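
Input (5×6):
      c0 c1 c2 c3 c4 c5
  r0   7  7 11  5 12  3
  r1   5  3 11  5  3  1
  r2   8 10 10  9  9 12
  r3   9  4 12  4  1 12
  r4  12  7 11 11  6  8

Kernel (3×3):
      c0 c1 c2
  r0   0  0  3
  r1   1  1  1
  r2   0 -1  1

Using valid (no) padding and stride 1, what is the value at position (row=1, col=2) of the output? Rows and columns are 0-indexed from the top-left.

The receptive field on the input at this output position is [11 5 3 / 10 9 9 / 12 4 1]. Elementwise product with the kernel and sum: 3·3 + 10·1 + 9·1 + 9·1 + 4·-1 + 1·1.

34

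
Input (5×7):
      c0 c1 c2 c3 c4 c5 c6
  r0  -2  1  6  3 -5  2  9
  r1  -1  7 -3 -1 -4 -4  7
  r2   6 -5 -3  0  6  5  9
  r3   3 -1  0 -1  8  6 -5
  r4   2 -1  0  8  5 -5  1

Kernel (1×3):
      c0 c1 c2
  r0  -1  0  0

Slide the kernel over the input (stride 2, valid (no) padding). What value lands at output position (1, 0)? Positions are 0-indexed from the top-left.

The receptive field on the input at this output position is [6 -5 -3]. Elementwise product with the kernel and sum: 6·-1.

-6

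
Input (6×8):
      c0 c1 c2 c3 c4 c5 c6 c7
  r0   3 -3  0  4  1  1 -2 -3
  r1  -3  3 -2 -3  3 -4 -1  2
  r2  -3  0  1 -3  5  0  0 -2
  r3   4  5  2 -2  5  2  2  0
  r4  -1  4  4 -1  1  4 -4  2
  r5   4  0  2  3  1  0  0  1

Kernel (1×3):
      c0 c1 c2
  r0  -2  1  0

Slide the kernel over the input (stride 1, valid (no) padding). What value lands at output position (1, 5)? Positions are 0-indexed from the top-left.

7

The receptive field on the input at this output position is [-4 -1 2]. Elementwise product with the kernel and sum: -4·-2 + -1·1.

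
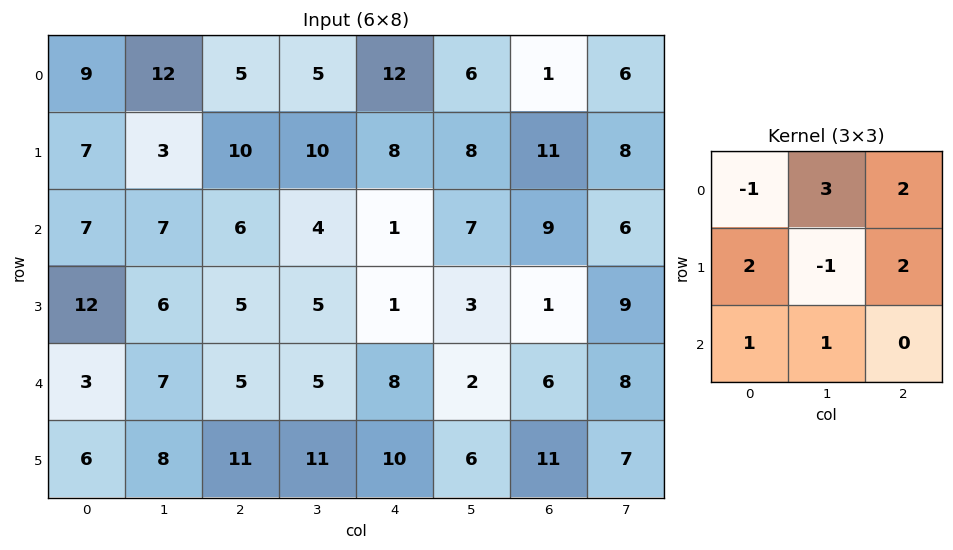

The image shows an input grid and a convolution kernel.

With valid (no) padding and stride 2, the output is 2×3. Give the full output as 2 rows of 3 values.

82 70 46
64 25 49

Output[0,0]: The receptive field on the input at this output position is [9 12 5 / 7 3 10 / 7 7 6]. Elementwise product with the kernel and sum: 9·-1 + 12·3 + 5·2 + 7·2 + 3·-1 + 10·2 + 7·1 + 7·1.
Output[0,1]: The receptive field on the input at this output position is [5 5 12 / 10 10 8 / 6 4 1]. Elementwise product with the kernel and sum: 5·-1 + 5·3 + 12·2 + 10·2 + 10·-1 + 8·2 + 6·1 + 4·1.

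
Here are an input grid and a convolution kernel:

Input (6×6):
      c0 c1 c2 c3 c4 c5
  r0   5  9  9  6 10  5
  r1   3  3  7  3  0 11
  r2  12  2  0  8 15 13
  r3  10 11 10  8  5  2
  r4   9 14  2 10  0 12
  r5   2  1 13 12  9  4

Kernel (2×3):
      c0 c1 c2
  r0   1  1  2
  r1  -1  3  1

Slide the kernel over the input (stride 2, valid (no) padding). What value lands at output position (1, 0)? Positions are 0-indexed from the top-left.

The receptive field on the input at this output position is [12 2 0 / 10 11 10]. Elementwise product with the kernel and sum: 12·1 + 2·1 + 0·2 + 10·-1 + 11·3 + 10·1.

47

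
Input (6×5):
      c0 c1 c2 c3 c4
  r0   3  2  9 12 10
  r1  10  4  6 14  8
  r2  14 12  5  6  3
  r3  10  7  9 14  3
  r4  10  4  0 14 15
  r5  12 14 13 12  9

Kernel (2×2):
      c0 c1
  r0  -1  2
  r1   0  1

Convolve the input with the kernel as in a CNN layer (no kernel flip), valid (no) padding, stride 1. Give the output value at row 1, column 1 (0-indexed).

The receptive field on the input at this output position is [4 6 / 12 5]. Elementwise product with the kernel and sum: 4·-1 + 6·2 + 5·1.

13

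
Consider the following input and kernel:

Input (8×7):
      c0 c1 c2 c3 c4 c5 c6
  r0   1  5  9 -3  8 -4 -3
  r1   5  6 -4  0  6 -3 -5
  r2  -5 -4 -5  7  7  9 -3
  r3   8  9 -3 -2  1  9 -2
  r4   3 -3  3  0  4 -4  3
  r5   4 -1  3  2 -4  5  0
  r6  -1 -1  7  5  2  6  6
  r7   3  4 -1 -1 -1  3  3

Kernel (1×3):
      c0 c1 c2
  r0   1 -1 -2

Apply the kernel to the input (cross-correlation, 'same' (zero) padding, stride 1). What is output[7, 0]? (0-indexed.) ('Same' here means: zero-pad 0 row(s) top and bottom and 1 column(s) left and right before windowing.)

The receptive field on the zero-padded input at this output position is [0 3 4]. Elementwise product with the kernel and sum: 0·1 + 3·-1 + 4·-2.

-11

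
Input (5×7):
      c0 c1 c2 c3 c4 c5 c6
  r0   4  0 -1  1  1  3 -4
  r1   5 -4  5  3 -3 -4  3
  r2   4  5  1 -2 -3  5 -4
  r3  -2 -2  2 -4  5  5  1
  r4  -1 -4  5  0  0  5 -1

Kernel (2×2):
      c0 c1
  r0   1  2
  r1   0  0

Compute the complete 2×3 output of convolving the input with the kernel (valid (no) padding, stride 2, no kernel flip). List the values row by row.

Output[0,0]: The receptive field on the input at this output position is [4 0 / 5 -4]. Elementwise product with the kernel and sum: 4·1 + 0·2.
Output[0,1]: The receptive field on the input at this output position is [-1 1 / 5 3]. Elementwise product with the kernel and sum: -1·1 + 1·2.

4 1 7
14 -3 7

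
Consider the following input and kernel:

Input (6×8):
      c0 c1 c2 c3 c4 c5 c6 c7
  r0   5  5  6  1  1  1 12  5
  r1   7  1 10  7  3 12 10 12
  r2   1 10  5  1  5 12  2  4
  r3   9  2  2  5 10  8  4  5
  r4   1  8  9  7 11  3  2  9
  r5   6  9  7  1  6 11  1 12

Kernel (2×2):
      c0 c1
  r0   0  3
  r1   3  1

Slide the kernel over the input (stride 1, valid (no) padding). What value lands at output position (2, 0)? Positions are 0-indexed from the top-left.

59

The receptive field on the input at this output position is [1 10 / 9 2]. Elementwise product with the kernel and sum: 10·3 + 9·3 + 2·1.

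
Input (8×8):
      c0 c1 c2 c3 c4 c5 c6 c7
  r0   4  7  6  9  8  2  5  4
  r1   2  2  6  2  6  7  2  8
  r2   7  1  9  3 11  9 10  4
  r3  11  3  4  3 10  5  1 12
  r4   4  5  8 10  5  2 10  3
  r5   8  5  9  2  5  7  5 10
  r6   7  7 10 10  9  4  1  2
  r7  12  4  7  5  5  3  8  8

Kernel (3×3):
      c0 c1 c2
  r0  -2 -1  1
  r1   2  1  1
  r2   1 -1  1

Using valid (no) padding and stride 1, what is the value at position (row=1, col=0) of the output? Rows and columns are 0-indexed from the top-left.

36

The receptive field on the input at this output position is [2 2 6 / 7 1 9 / 11 3 4]. Elementwise product with the kernel and sum: 2·-2 + 2·-1 + 6·1 + 7·2 + 1·1 + 9·1 + 11·1 + 3·-1 + 4·1.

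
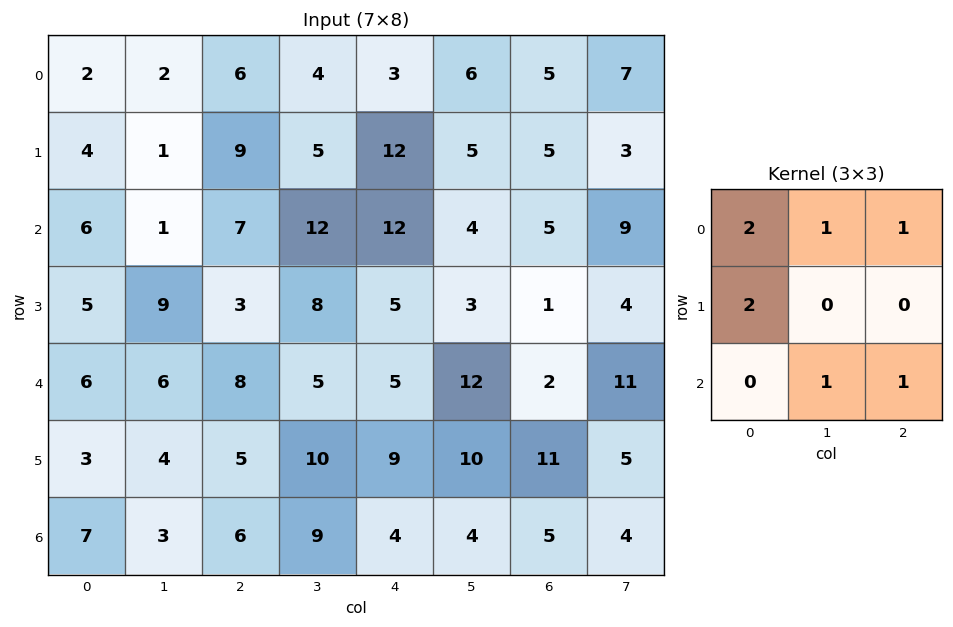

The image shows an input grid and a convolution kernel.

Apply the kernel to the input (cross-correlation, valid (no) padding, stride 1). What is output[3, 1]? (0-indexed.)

The receptive field on the input at this output position is [9 3 8 / 6 8 5 / 4 5 10]. Elementwise product with the kernel and sum: 9·2 + 3·1 + 8·1 + 6·2 + 5·1 + 10·1.

56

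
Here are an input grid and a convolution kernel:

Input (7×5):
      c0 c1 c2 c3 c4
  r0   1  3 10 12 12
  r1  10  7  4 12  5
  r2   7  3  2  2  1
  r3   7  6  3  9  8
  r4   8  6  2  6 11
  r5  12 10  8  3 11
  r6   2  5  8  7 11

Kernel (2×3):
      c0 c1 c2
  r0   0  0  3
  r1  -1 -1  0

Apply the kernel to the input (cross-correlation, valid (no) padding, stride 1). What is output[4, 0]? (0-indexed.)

-16

The receptive field on the input at this output position is [8 6 2 / 12 10 8]. Elementwise product with the kernel and sum: 2·3 + 12·-1 + 10·-1.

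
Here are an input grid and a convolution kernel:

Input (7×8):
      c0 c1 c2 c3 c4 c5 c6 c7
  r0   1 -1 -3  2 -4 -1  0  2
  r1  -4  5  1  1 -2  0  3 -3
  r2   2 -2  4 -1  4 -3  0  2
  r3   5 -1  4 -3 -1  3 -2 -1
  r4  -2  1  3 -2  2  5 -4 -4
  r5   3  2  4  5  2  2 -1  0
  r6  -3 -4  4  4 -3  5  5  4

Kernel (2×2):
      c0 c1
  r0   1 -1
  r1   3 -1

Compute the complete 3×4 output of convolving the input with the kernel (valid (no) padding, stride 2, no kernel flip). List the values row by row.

Output[0,0]: The receptive field on the input at this output position is [1 -1 / -4 5]. Elementwise product with the kernel and sum: 1·1 + -1·-1 + -4·3 + 5·-1.

-15 -3 -9 10
20 20 1 -7
4 12 1 -3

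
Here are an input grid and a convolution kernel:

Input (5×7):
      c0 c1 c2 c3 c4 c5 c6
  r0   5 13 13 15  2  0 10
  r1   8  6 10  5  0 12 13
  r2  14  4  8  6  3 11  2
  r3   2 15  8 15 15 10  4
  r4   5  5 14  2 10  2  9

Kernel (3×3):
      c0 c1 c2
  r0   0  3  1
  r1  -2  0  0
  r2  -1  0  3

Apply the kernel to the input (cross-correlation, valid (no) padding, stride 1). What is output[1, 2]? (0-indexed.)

The receptive field on the input at this output position is [10 5 0 / 8 6 3 / 8 15 15]. Elementwise product with the kernel and sum: 5·3 + 0·1 + 8·-2 + 8·-1 + 15·3.

36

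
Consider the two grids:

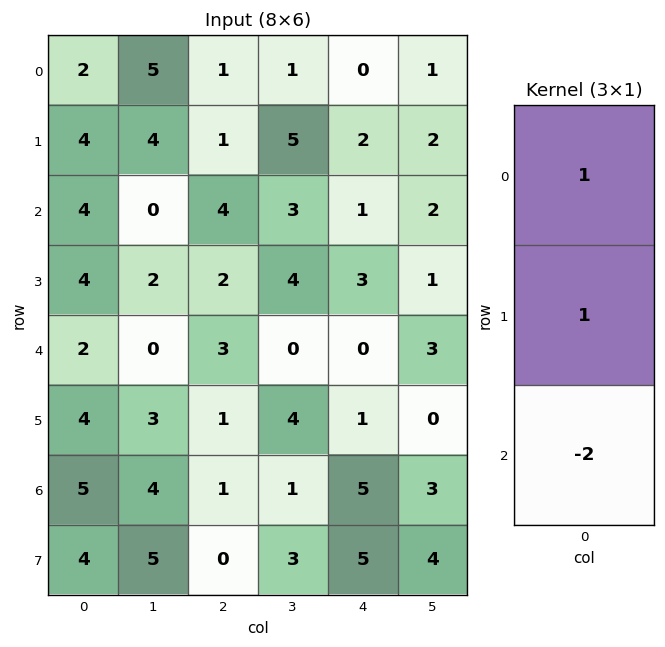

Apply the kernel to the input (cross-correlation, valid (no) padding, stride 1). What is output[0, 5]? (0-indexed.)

The receptive field on the input at this output position is [1 / 2 / 2]. Elementwise product with the kernel and sum: 1·1 + 2·1 + 2·-2.

-1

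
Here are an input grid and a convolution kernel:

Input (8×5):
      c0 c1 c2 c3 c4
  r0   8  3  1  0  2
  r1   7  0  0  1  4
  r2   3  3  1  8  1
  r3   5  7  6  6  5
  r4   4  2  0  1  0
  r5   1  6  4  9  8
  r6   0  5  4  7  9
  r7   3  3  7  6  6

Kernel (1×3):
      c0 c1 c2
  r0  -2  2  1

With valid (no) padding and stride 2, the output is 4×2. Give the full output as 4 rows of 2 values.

Output[0,0]: The receptive field on the input at this output position is [8 3 1]. Elementwise product with the kernel and sum: 8·-2 + 3·2 + 1·1.
Output[0,1]: The receptive field on the input at this output position is [1 0 2]. Elementwise product with the kernel and sum: 1·-2 + 0·2 + 2·1.

-9 0
1 15
-4 2
14 15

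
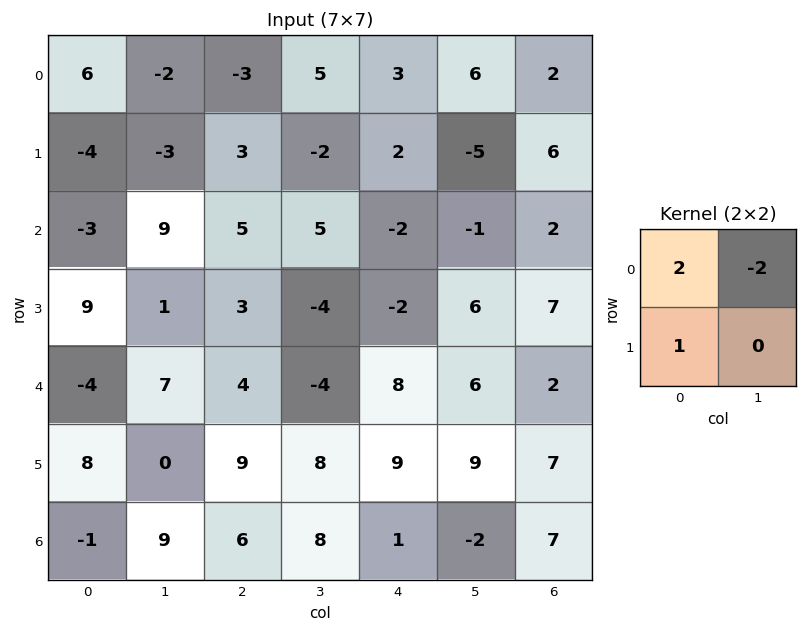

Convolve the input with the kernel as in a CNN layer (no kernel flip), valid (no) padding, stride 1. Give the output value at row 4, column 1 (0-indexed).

The receptive field on the input at this output position is [7 4 / 0 9]. Elementwise product with the kernel and sum: 7·2 + 4·-2 + 0·1.

6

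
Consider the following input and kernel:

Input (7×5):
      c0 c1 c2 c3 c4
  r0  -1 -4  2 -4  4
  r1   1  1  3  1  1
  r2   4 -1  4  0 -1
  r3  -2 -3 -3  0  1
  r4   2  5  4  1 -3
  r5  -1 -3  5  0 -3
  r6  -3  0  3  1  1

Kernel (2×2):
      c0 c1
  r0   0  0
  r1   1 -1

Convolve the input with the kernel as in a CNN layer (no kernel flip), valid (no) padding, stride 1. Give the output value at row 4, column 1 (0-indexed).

-8

The receptive field on the input at this output position is [5 4 / -3 5]. Elementwise product with the kernel and sum: -3·1 + 5·-1.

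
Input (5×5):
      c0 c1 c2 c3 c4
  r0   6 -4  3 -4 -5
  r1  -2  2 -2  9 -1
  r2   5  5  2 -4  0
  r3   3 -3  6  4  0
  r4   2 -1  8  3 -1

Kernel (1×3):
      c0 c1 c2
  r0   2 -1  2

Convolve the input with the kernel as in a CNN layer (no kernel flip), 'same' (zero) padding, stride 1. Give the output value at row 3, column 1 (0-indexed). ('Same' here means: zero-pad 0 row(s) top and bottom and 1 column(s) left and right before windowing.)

21

The receptive field on the zero-padded input at this output position is [3 -3 6]. Elementwise product with the kernel and sum: 3·2 + -3·-1 + 6·2.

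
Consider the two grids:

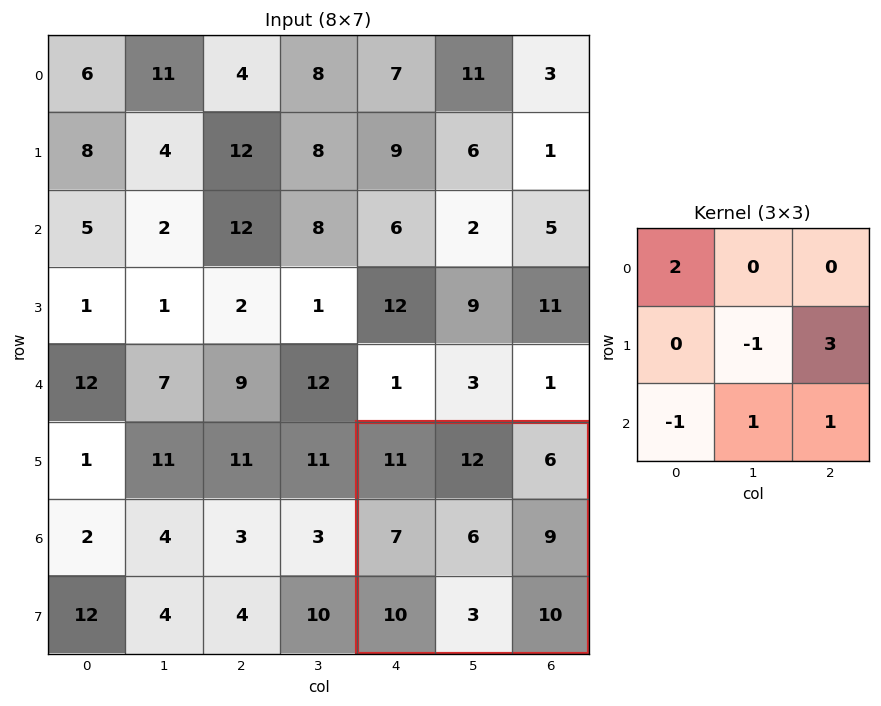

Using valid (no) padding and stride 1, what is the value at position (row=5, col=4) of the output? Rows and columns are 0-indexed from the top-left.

The receptive field on the input at this output position is [11 12 6 / 7 6 9 / 10 3 10]. Elementwise product with the kernel and sum: 11·2 + 6·-1 + 9·3 + 10·-1 + 3·1 + 10·1.

46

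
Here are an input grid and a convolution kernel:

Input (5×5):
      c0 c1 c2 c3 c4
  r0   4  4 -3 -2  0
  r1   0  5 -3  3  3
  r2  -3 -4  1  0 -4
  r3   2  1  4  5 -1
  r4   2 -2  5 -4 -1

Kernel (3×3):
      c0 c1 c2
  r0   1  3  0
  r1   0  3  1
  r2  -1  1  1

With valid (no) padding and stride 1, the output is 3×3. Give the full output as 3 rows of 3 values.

Output[0,0]: The receptive field on the input at this output position is [4 4 -3 / 0 5 -3 / -3 -4 1]. Elementwise product with the kernel and sum: 4·1 + 4·3 + 5·3 + -3·1 + -3·-1 + -4·1 + 1·1.

28 -6 -2
7 7 2
-7 19 5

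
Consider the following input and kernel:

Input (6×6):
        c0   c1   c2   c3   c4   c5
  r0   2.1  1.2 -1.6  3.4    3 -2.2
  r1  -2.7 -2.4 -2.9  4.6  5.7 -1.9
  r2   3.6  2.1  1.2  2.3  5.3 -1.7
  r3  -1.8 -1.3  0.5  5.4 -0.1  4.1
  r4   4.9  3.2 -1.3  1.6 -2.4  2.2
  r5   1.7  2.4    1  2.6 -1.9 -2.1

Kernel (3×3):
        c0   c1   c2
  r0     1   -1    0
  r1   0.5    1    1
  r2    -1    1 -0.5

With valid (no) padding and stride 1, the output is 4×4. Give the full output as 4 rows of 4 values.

-7.85 1.25 2.3 10.35
5.05 4.15 5.65 -3.9
-1.25 0.85 8.55 -1.4
4.05 -2.6 -3.8 2.65

Output[0,0]: The receptive field on the input at this output position is [2.1 1.2 -1.6 / -2.7 -2.4 -2.9 / 3.6 2.1 1.2]. Elementwise product with the kernel and sum: 2.1·1 + 1.2·-1 + -2.7·0.5 + -2.4·1 + -2.9·1 + 3.6·-1 + 2.1·1 + 1.2·-0.5.
Output[0,1]: The receptive field on the input at this output position is [1.2 -1.6 3.4 / -2.4 -2.9 4.6 / 2.1 1.2 2.3]. Elementwise product with the kernel and sum: 1.2·1 + -1.6·-1 + -2.4·0.5 + -2.9·1 + 4.6·1 + 2.1·-1 + 1.2·1 + 2.3·-0.5.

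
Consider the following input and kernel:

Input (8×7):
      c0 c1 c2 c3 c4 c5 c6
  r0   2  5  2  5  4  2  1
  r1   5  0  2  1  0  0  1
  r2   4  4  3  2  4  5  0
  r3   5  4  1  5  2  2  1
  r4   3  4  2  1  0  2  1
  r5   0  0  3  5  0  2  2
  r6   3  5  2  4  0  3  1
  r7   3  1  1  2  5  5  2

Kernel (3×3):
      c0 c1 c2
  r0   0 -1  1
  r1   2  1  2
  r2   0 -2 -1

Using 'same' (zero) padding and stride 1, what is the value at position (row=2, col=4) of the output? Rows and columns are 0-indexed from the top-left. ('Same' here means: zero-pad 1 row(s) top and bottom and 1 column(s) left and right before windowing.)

12

The receptive field on the zero-padded input at this output position is [1 0 0 / 2 4 5 / 5 2 2]. Elementwise product with the kernel and sum: 0·-1 + 0·1 + 2·2 + 4·1 + 5·2 + 2·-2 + 2·-1.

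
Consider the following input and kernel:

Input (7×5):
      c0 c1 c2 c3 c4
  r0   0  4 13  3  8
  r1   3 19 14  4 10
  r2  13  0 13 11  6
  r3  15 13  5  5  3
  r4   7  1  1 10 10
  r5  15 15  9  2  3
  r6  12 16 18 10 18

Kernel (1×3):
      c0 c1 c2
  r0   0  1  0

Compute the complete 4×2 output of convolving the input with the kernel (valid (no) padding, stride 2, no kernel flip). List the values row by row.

4 3
0 11
1 10
16 10

Output[0,0]: The receptive field on the input at this output position is [0 4 13]. Elementwise product with the kernel and sum: 4·1.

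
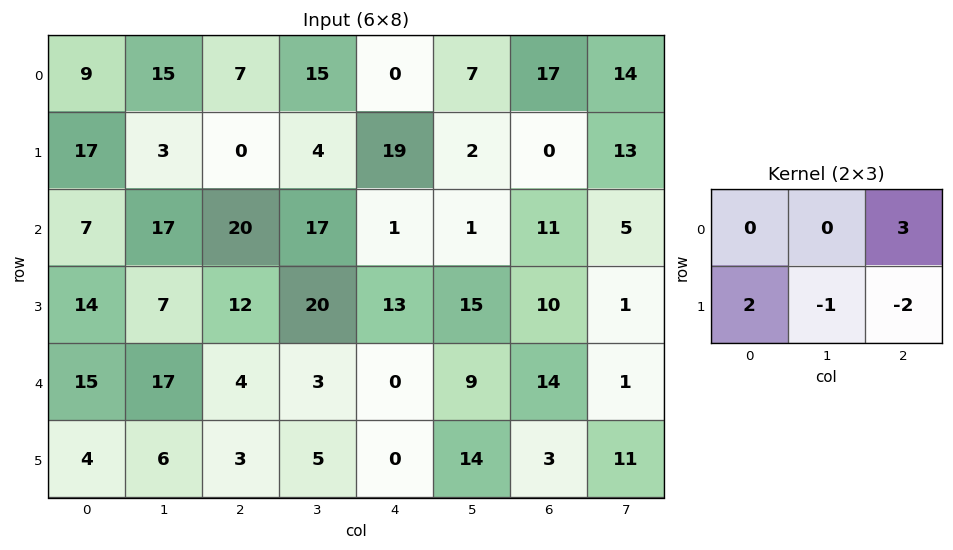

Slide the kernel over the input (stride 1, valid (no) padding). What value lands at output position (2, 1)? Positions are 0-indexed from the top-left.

The receptive field on the input at this output position is [17 20 17 / 7 12 20]. Elementwise product with the kernel and sum: 17·3 + 7·2 + 12·-1 + 20·-2.

13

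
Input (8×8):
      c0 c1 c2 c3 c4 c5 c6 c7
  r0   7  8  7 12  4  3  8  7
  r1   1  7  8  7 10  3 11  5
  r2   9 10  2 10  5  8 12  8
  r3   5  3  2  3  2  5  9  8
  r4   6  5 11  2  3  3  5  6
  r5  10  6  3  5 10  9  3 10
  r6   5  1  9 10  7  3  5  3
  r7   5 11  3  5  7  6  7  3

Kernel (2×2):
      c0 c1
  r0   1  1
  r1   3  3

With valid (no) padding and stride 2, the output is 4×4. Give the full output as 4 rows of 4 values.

39 64 46 63
43 27 34 71
59 37 63 50
54 43 49 38

Output[0,0]: The receptive field on the input at this output position is [7 8 / 1 7]. Elementwise product with the kernel and sum: 7·1 + 8·1 + 1·3 + 7·3.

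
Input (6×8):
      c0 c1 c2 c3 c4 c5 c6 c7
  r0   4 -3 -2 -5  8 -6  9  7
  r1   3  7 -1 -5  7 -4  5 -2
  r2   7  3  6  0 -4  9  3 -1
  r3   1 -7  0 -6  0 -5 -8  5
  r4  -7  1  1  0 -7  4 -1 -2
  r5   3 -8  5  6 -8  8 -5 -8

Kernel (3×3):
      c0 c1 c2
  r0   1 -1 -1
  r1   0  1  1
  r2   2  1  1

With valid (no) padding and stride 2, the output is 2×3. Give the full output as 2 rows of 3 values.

38 5 10
-21 -1 -40

Output[0,0]: The receptive field on the input at this output position is [4 -3 -2 / 3 7 -1 / 7 3 6]. Elementwise product with the kernel and sum: 4·1 + -3·-1 + -2·-1 + 7·1 + -1·1 + 7·2 + 3·1 + 6·1.
Output[0,1]: The receptive field on the input at this output position is [-2 -5 8 / -1 -5 7 / 6 0 -4]. Elementwise product with the kernel and sum: -2·1 + -5·-1 + 8·-1 + -5·1 + 7·1 + 6·2 + 0·1 + -4·1.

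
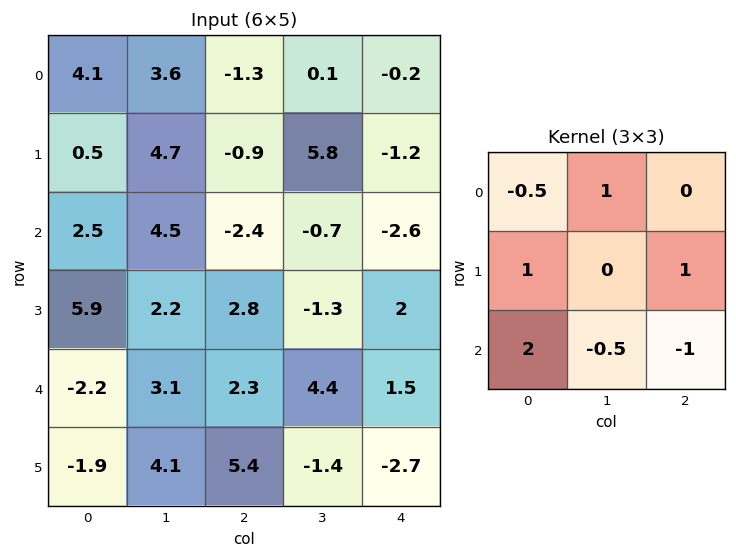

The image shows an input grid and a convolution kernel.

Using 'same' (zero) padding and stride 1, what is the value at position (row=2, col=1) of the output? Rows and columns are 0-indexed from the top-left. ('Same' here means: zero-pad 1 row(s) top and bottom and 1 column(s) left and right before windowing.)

12.45

The receptive field on the zero-padded input at this output position is [0.5 4.7 -0.9 / 2.5 4.5 -2.4 / 5.9 2.2 2.8]. Elementwise product with the kernel and sum: 0.5·-0.5 + 4.7·1 + 2.5·1 + -2.4·1 + 5.9·2 + 2.2·-0.5 + 2.8·-1.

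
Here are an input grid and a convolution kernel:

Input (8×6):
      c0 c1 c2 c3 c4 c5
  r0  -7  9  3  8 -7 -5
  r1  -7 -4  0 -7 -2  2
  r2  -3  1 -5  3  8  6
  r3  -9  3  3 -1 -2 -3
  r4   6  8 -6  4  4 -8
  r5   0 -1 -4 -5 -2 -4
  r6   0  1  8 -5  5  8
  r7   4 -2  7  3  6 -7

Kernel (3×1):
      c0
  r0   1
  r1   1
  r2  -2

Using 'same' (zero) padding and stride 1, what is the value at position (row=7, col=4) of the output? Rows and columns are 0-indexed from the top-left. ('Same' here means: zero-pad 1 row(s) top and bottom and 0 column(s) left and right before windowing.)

The receptive field on the zero-padded input at this output position is [5 / 6 / 0]. Elementwise product with the kernel and sum: 5·1 + 6·1 + 0·-2.

11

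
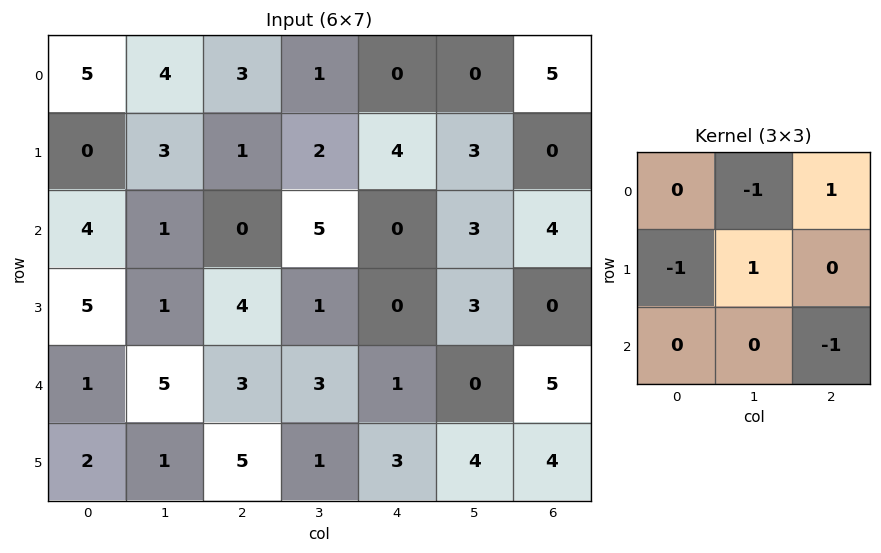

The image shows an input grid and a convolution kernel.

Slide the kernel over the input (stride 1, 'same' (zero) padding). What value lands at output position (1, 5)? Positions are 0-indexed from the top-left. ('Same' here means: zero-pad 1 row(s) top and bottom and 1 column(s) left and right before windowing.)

The receptive field on the zero-padded input at this output position is [0 0 5 / 4 3 0 / 0 3 4]. Elementwise product with the kernel and sum: 0·-1 + 5·1 + 4·-1 + 3·1 + 4·-1.

0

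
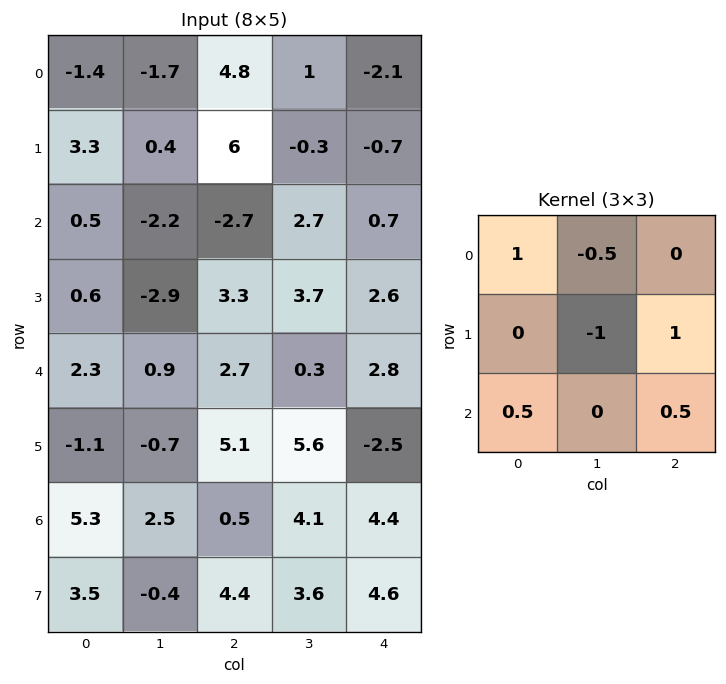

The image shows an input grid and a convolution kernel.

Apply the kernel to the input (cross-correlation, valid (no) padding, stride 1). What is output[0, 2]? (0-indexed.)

The receptive field on the input at this output position is [4.8 1 -2.1 / 6 -0.3 -0.7 / -2.7 2.7 0.7]. Elementwise product with the kernel and sum: 4.8·1 + 1·-0.5 + -0.3·-1 + -0.7·1 + -2.7·0.5 + 0.7·0.5.

2.9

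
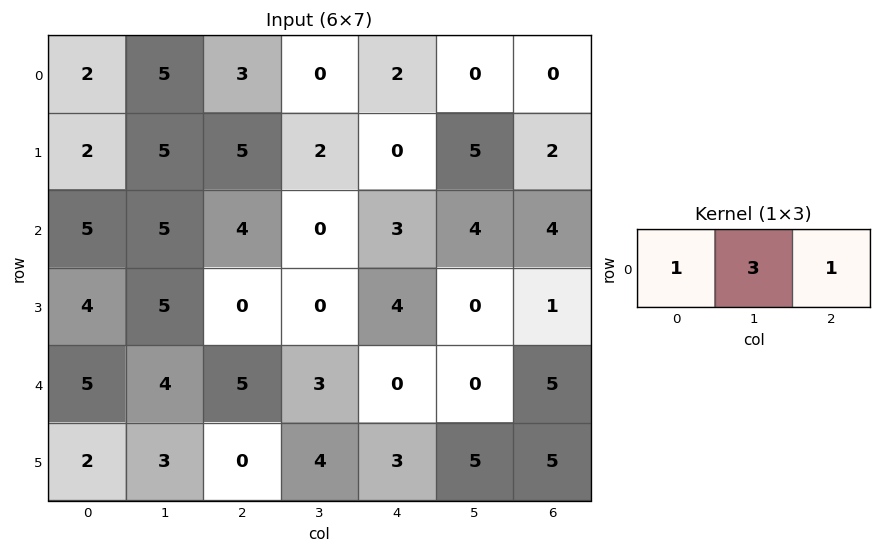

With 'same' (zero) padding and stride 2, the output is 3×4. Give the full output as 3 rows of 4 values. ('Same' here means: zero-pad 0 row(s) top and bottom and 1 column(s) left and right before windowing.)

11 14 6 0
20 17 13 16
19 22 3 15

Output[0,0]: The receptive field on the zero-padded input at this output position is [0 2 5]. Elementwise product with the kernel and sum: 0·1 + 2·3 + 5·1.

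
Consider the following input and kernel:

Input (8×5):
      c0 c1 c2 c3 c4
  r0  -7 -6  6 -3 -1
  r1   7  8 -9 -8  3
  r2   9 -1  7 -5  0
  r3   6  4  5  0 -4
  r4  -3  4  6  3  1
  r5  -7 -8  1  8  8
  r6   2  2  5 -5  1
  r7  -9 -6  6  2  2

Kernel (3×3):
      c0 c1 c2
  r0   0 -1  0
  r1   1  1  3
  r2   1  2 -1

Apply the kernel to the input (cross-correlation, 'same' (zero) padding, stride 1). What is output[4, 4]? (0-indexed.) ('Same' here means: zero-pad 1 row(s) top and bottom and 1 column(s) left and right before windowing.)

32

The receptive field on the zero-padded input at this output position is [0 -4 0 / 3 1 0 / 8 8 0]. Elementwise product with the kernel and sum: -4·-1 + 3·1 + 1·1 + 0·3 + 8·1 + 8·2 + 0·-1.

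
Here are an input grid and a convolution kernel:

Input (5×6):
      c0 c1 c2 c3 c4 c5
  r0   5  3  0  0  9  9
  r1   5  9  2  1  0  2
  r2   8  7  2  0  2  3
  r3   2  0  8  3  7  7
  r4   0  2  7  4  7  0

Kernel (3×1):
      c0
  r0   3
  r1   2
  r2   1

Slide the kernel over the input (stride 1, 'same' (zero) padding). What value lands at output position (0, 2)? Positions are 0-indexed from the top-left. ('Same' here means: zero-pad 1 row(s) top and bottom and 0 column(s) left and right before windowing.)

2

The receptive field on the zero-padded input at this output position is [0 / 0 / 2]. Elementwise product with the kernel and sum: 0·3 + 0·2 + 2·1.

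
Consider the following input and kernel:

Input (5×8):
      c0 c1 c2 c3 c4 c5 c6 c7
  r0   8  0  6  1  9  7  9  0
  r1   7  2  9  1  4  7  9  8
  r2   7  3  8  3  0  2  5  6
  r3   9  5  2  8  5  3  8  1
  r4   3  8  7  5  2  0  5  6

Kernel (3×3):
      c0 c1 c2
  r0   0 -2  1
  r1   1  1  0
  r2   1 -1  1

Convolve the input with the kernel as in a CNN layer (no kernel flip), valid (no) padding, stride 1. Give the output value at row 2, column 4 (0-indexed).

16

The receptive field on the input at this output position is [0 2 5 / 5 3 8 / 2 0 5]. Elementwise product with the kernel and sum: 2·-2 + 5·1 + 5·1 + 3·1 + 2·1 + 0·-1 + 5·1.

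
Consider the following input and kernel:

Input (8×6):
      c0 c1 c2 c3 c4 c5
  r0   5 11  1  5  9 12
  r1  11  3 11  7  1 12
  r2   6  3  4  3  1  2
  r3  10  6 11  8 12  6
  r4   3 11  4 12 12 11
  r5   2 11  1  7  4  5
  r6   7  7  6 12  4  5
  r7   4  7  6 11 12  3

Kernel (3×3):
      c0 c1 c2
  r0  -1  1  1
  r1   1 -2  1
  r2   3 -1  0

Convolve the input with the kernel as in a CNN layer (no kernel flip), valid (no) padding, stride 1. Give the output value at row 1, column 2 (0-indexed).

21

The receptive field on the input at this output position is [11 7 1 / 4 3 1 / 11 8 12]. Elementwise product with the kernel and sum: 11·-1 + 7·1 + 1·1 + 4·1 + 3·-2 + 1·1 + 11·3 + 8·-1.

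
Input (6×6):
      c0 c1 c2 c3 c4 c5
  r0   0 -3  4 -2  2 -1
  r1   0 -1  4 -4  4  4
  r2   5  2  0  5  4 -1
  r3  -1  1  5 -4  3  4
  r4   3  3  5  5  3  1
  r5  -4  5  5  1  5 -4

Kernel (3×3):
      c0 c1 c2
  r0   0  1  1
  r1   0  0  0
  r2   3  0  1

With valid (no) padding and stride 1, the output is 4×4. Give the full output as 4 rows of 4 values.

Output[0,0]: The receptive field on the input at this output position is [0 -3 4 / 0 -1 4 / 5 2 0]. Elementwise product with the kernel and sum: -3·1 + 4·1 + 5·3 + 0·1.

16 13 4 15
5 -1 18 0
16 19 27 19
-1 17 19 6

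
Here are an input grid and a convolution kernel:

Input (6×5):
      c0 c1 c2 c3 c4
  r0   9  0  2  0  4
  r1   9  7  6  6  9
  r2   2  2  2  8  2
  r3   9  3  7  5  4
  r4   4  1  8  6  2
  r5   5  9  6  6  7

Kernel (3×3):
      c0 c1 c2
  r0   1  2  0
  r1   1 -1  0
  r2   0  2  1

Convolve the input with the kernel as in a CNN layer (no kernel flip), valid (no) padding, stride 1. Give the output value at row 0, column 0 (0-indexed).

The receptive field on the input at this output position is [9 0 2 / 9 7 6 / 2 2 2]. Elementwise product with the kernel and sum: 9·1 + 0·2 + 9·1 + 7·-1 + 2·2 + 2·1.

17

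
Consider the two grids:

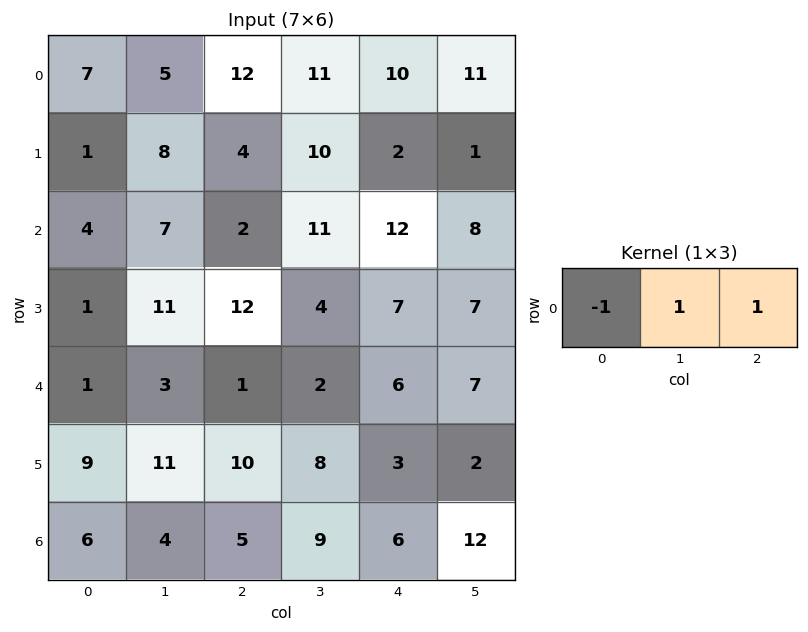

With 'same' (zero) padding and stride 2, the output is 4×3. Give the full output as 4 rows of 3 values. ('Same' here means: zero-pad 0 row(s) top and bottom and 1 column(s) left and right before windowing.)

12 18 10
11 6 9
4 0 11
10 10 9

Output[0,0]: The receptive field on the zero-padded input at this output position is [0 7 5]. Elementwise product with the kernel and sum: 0·-1 + 7·1 + 5·1.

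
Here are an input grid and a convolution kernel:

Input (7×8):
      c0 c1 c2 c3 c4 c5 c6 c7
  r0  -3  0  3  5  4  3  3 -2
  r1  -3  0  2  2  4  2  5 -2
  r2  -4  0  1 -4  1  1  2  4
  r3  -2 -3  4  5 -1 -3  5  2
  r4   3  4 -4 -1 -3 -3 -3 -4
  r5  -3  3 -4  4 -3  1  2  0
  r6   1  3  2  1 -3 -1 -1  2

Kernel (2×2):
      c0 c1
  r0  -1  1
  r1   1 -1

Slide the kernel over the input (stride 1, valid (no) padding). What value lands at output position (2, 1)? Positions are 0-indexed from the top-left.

The receptive field on the input at this output position is [0 1 / -3 4]. Elementwise product with the kernel and sum: 0·-1 + 1·1 + -3·1 + 4·-1.

-6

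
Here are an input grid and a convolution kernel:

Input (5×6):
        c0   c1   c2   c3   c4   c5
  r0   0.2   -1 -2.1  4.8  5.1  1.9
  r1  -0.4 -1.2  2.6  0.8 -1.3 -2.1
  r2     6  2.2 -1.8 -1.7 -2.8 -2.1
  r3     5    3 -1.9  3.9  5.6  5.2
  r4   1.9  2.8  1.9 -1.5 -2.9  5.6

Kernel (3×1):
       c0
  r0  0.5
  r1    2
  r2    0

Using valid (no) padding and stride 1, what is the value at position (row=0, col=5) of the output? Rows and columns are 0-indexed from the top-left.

-3.25

The receptive field on the input at this output position is [1.9 / -2.1 / -2.1]. Elementwise product with the kernel and sum: 1.9·0.5 + -2.1·2.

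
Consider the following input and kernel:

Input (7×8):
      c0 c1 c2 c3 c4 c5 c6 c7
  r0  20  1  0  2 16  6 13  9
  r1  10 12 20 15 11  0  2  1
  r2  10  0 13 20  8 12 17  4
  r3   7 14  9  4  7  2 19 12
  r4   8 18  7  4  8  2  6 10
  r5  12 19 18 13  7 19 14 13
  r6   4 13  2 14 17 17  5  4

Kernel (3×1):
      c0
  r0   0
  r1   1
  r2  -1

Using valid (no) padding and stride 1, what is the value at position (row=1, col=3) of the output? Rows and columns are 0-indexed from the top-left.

The receptive field on the input at this output position is [15 / 20 / 4]. Elementwise product with the kernel and sum: 20·1 + 4·-1.

16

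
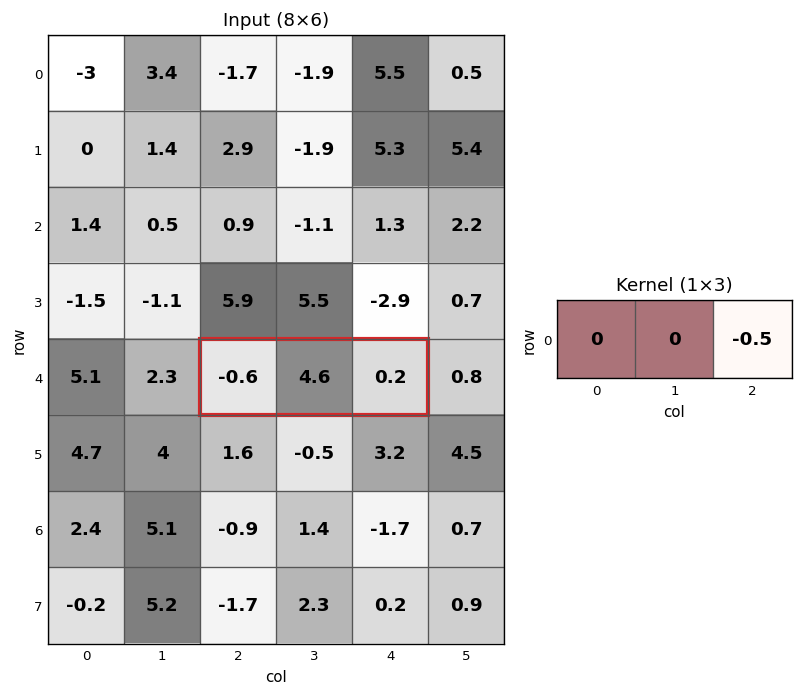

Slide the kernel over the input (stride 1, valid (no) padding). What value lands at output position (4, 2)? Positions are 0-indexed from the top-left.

-0.1

The receptive field on the input at this output position is [-0.6 4.6 0.2]. Elementwise product with the kernel and sum: 0.2·-0.5.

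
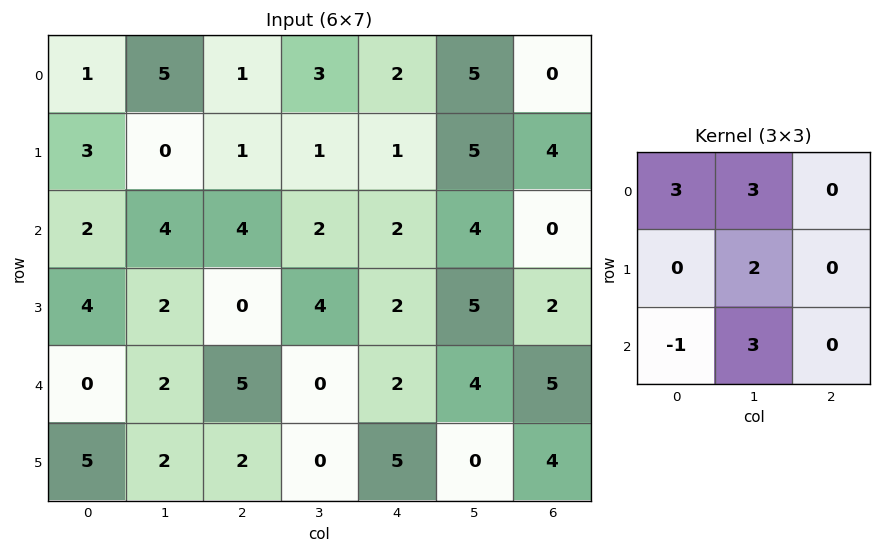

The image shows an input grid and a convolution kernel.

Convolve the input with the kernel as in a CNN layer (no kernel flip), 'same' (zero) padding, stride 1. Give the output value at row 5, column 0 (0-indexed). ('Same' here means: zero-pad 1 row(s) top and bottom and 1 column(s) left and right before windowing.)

The receptive field on the zero-padded input at this output position is [0 0 2 / 0 5 2 / 0 0 0]. Elementwise product with the kernel and sum: 0·3 + 0·3 + 5·2 + 0·-1 + 0·3.

10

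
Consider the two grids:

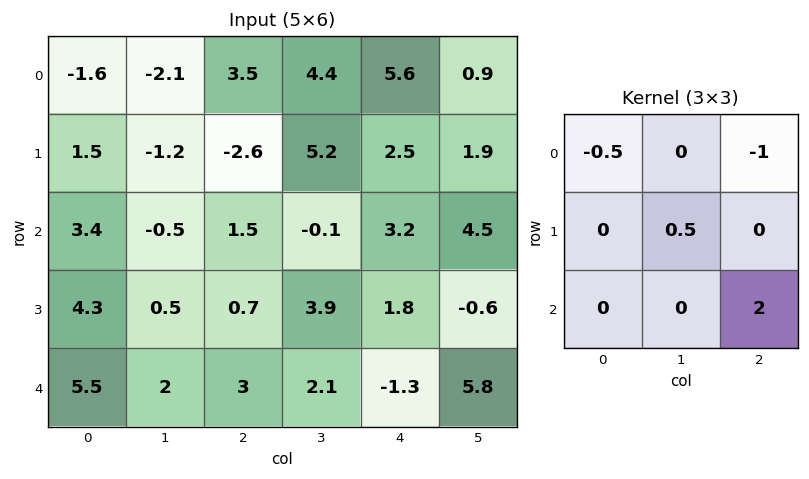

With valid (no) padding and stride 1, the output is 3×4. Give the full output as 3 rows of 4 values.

Output[0,0]: The receptive field on the input at this output position is [-1.6 -2.1 3.5 / 1.5 -1.2 -2.6 / 3.4 -0.5 1.5]. Elementwise product with the kernel and sum: -1.6·-0.5 + 3.5·-1 + -1.2·0.5 + 1.5·2.

-0.3 -4.85 1.65 7.15
3 3.95 2.35 -4.1
3.05 4.9 -4.6 8.05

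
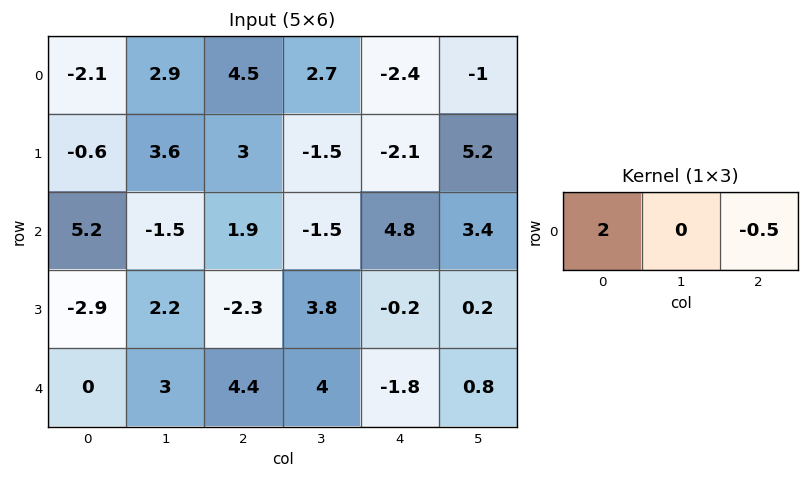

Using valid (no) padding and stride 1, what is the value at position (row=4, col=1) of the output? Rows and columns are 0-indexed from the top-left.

The receptive field on the input at this output position is [3 4.4 4]. Elementwise product with the kernel and sum: 3·2 + 4·-0.5.

4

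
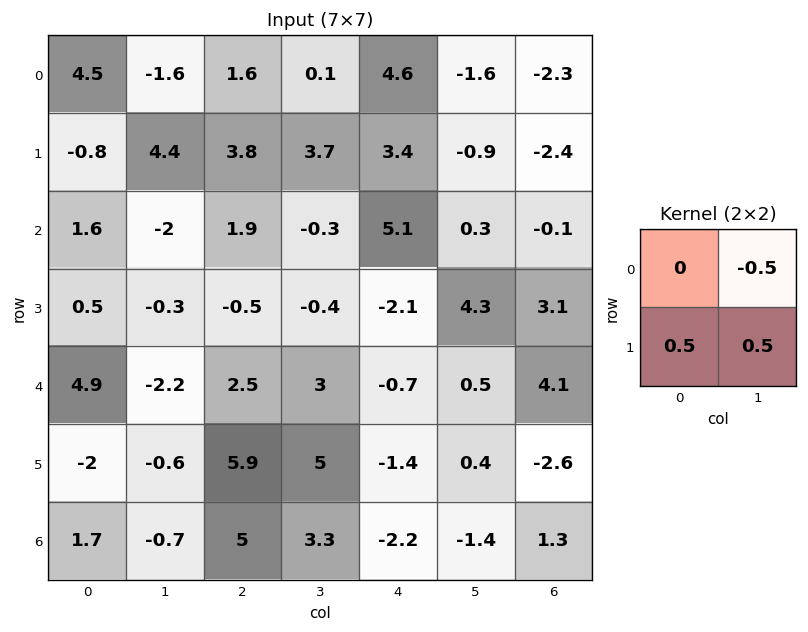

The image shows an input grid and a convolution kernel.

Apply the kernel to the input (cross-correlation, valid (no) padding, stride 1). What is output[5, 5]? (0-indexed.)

1.25

The receptive field on the input at this output position is [0.4 -2.6 / -1.4 1.3]. Elementwise product with the kernel and sum: -2.6·-0.5 + -1.4·0.5 + 1.3·0.5.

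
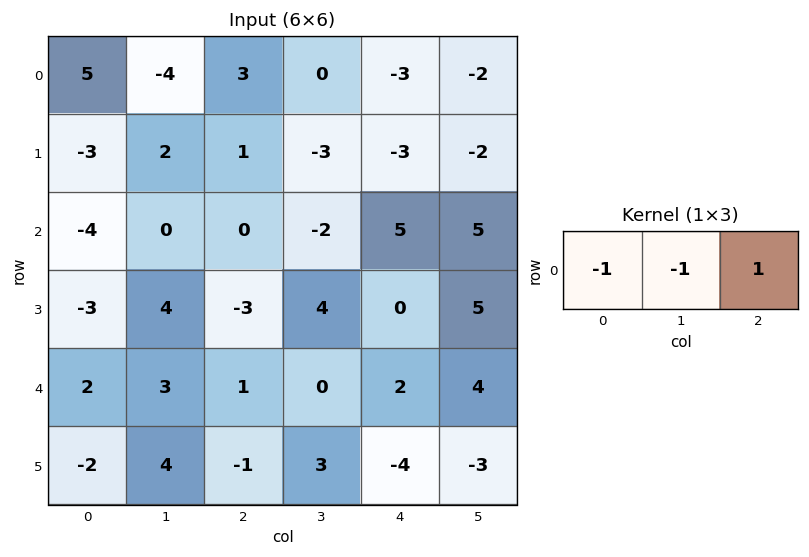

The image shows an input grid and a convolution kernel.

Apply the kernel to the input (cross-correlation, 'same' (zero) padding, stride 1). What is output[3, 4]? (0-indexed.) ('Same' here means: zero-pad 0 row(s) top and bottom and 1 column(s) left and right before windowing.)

The receptive field on the zero-padded input at this output position is [4 0 5]. Elementwise product with the kernel and sum: 4·-1 + 0·-1 + 5·1.

1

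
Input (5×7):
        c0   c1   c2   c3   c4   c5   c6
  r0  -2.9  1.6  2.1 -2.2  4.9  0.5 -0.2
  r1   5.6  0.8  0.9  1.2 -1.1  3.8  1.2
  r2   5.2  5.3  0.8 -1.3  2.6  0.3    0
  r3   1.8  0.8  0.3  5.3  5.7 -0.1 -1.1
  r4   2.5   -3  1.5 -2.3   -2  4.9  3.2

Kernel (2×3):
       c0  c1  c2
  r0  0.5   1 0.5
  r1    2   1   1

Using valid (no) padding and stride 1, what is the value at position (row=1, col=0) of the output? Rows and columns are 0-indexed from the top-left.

20.55

The receptive field on the input at this output position is [5.6 0.8 0.9 / 5.2 5.3 0.8]. Elementwise product with the kernel and sum: 5.6·0.5 + 0.8·1 + 0.9·0.5 + 5.2·2 + 5.3·1 + 0.8·1.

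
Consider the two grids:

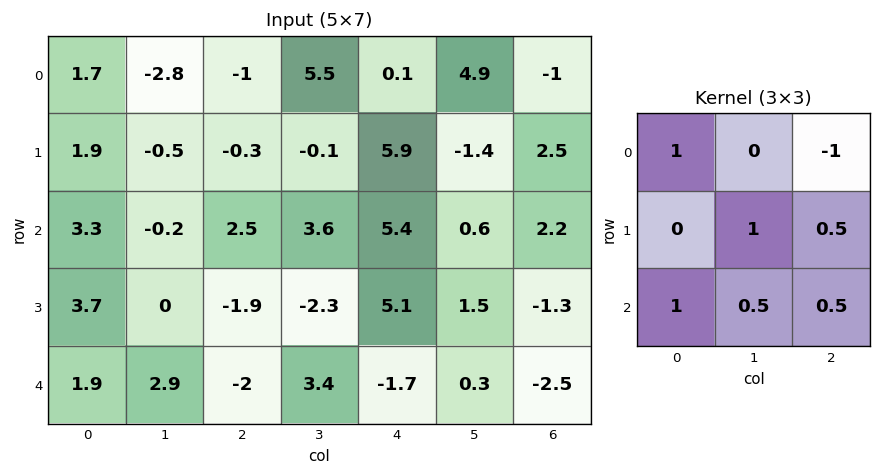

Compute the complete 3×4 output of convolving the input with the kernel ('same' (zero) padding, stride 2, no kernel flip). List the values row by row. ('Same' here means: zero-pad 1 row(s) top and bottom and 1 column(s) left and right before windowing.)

1 1.05 4.7 -1.15
5.55 1.8 8 1.65
3.35 2 -5.35 -1

Output[0,0]: The receptive field on the zero-padded input at this output position is [0 0 0 / 0 1.7 -2.8 / 0 1.9 -0.5]. Elementwise product with the kernel and sum: 0·1 + 0·-1 + 1.7·1 + -2.8·0.5 + 0·1 + 1.9·0.5 + -0.5·0.5.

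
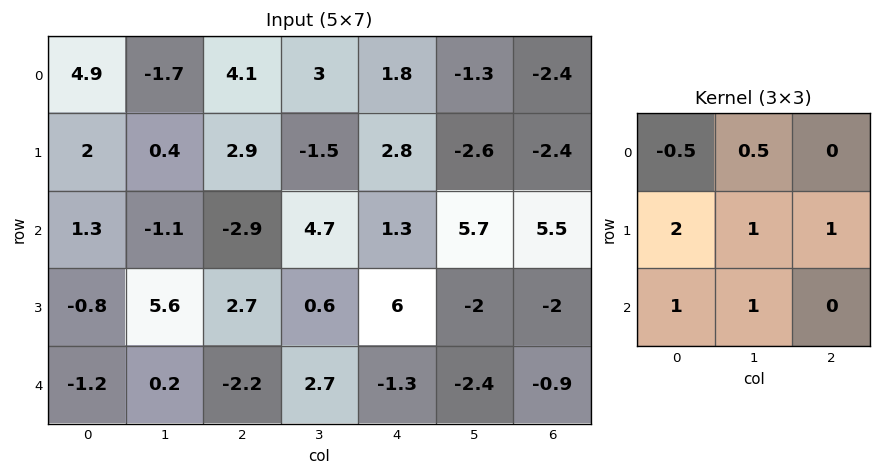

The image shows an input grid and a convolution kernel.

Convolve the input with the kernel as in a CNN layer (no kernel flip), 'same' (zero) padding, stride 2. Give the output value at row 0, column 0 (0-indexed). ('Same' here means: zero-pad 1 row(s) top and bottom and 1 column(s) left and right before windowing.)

5.2

The receptive field on the zero-padded input at this output position is [0 0 0 / 0 4.9 -1.7 / 0 2 0.4]. Elementwise product with the kernel and sum: 0·-0.5 + 0·0.5 + 0·2 + 4.9·1 + -1.7·1 + 0·1 + 2·1.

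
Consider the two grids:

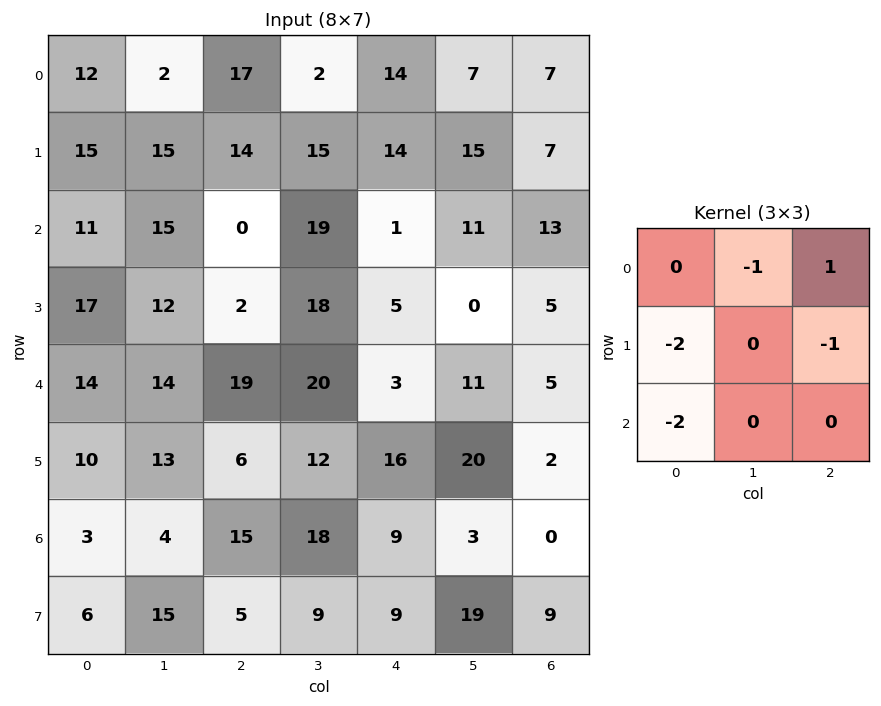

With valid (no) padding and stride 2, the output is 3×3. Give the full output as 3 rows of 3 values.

-51 -30 -37
-79 -65 -19
-27 -75 -58

Output[0,0]: The receptive field on the input at this output position is [12 2 17 / 15 15 14 / 11 15 0]. Elementwise product with the kernel and sum: 2·-1 + 17·1 + 15·-2 + 14·-1 + 11·-2.
Output[0,1]: The receptive field on the input at this output position is [17 2 14 / 14 15 14 / 0 19 1]. Elementwise product with the kernel and sum: 2·-1 + 14·1 + 14·-2 + 14·-1 + 0·-2.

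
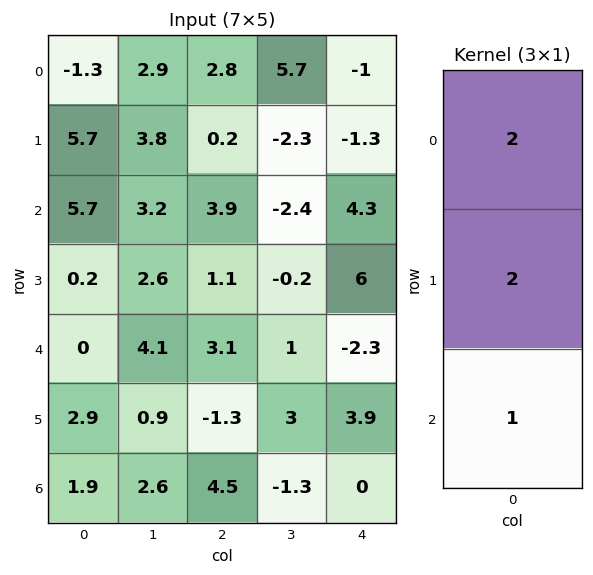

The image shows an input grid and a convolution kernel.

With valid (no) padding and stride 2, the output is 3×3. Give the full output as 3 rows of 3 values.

14.5 9.9 -0.3
11.8 13.1 18.3
7.7 8.1 3.2

Output[0,0]: The receptive field on the input at this output position is [-1.3 / 5.7 / 5.7]. Elementwise product with the kernel and sum: -1.3·2 + 5.7·2 + 5.7·1.
Output[0,1]: The receptive field on the input at this output position is [2.8 / 0.2 / 3.9]. Elementwise product with the kernel and sum: 2.8·2 + 0.2·2 + 3.9·1.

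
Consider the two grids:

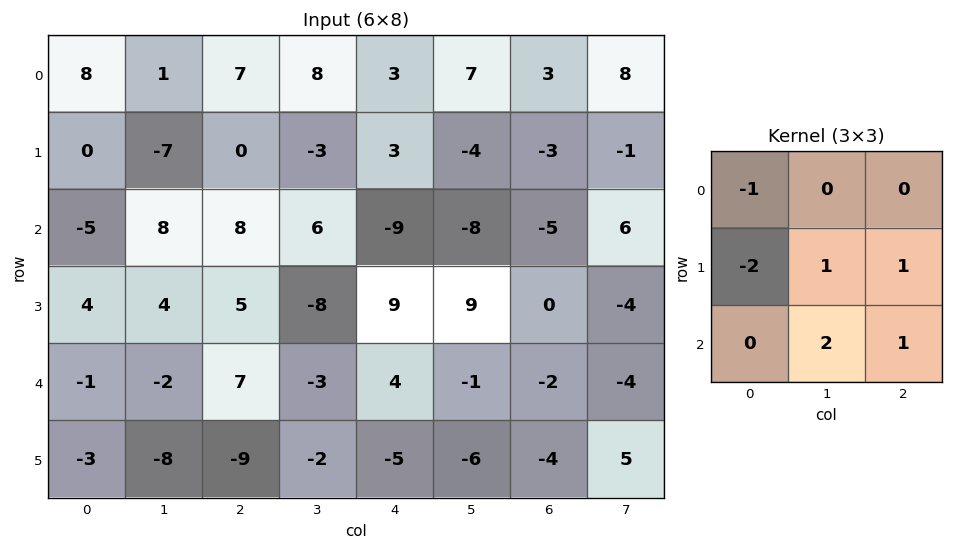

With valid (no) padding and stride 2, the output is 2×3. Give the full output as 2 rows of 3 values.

Output[0,0]: The receptive field on the input at this output position is [8 1 7 / 0 -7 0 / -5 8 8]. Elementwise product with the kernel and sum: 8·-1 + 0·-2 + -7·1 + 0·1 + 8·2 + 8·1.
Output[0,1]: The receptive field on the input at this output position is [7 8 3 / 0 -3 3 / 8 6 -9]. Elementwise product with the kernel and sum: 7·-1 + 0·-2 + -3·1 + 3·1 + 6·2 + -9·1.

9 -4 -37
9 -19 -4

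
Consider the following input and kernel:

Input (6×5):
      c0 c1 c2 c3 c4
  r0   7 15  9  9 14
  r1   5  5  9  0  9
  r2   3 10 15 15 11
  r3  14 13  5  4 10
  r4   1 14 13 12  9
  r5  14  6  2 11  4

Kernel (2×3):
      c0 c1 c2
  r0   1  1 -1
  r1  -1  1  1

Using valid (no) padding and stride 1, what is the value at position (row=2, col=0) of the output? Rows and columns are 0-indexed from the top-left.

2

The receptive field on the input at this output position is [3 10 15 / 14 13 5]. Elementwise product with the kernel and sum: 3·1 + 10·1 + 15·-1 + 14·-1 + 13·1 + 5·1.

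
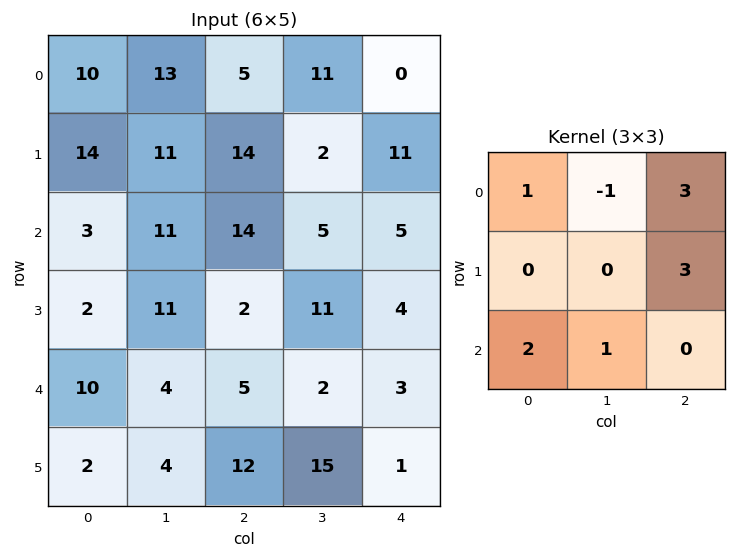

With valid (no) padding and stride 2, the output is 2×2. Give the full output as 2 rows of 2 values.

71 60
64 48

Output[0,0]: The receptive field on the input at this output position is [10 13 5 / 14 11 14 / 3 11 14]. Elementwise product with the kernel and sum: 10·1 + 13·-1 + 5·3 + 14·3 + 3·2 + 11·1.
Output[0,1]: The receptive field on the input at this output position is [5 11 0 / 14 2 11 / 14 5 5]. Elementwise product with the kernel and sum: 5·1 + 11·-1 + 0·3 + 11·3 + 14·2 + 5·1.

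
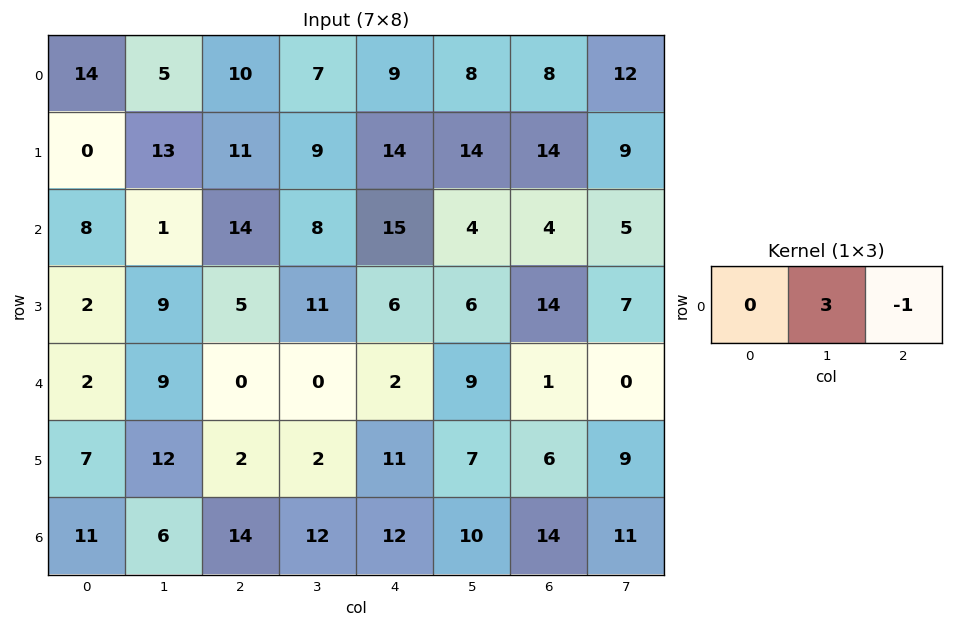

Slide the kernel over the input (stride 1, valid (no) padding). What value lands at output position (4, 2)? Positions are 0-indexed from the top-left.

The receptive field on the input at this output position is [0 0 2]. Elementwise product with the kernel and sum: 0·3 + 2·-1.

-2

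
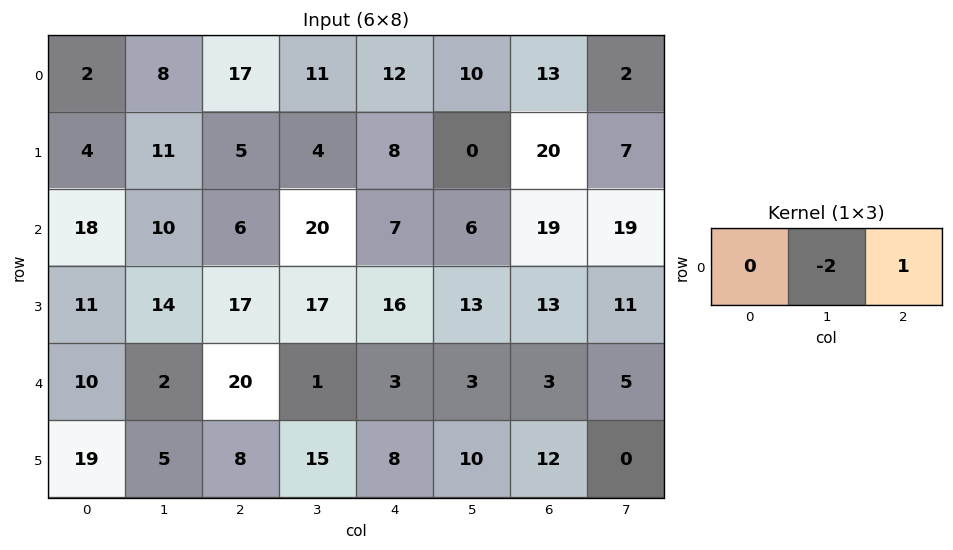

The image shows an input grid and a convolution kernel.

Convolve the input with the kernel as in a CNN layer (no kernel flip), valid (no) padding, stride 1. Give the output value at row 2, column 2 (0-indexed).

The receptive field on the input at this output position is [6 20 7]. Elementwise product with the kernel and sum: 20·-2 + 7·1.

-33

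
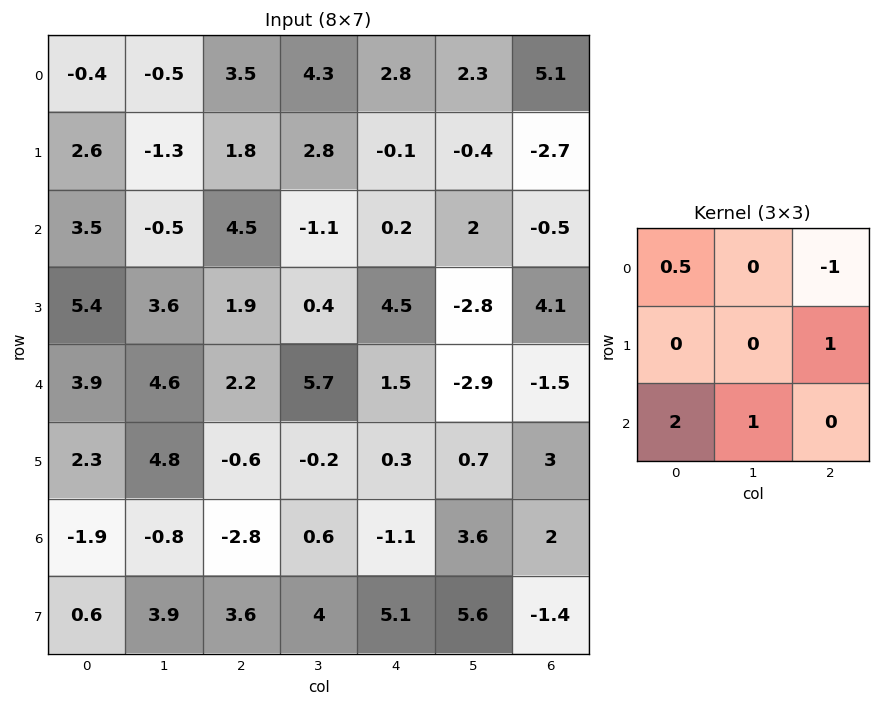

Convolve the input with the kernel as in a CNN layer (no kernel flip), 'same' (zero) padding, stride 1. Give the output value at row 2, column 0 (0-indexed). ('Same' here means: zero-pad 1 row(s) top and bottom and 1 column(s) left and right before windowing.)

The receptive field on the zero-padded input at this output position is [0 2.6 -1.3 / 0 3.5 -0.5 / 0 5.4 3.6]. Elementwise product with the kernel and sum: 0·0.5 + -1.3·-1 + -0.5·1 + 0·2 + 5.4·1.

6.2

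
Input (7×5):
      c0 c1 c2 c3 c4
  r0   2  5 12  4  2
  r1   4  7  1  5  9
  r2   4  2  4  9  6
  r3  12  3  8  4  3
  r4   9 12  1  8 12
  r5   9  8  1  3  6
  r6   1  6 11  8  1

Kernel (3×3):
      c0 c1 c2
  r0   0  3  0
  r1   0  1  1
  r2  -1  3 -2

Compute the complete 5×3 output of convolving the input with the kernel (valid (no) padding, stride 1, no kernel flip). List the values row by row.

Output[0,0]: The receptive field on the input at this output position is [2 5 12 / 4 7 1 / 4 2 4]. Elementwise product with the kernel and sum: 5·3 + 7·1 + 1·1 + 4·-1 + 2·3 + 4·-2.

17 34 37
8 29 28
42 -1 33
35 22 28
40 18 44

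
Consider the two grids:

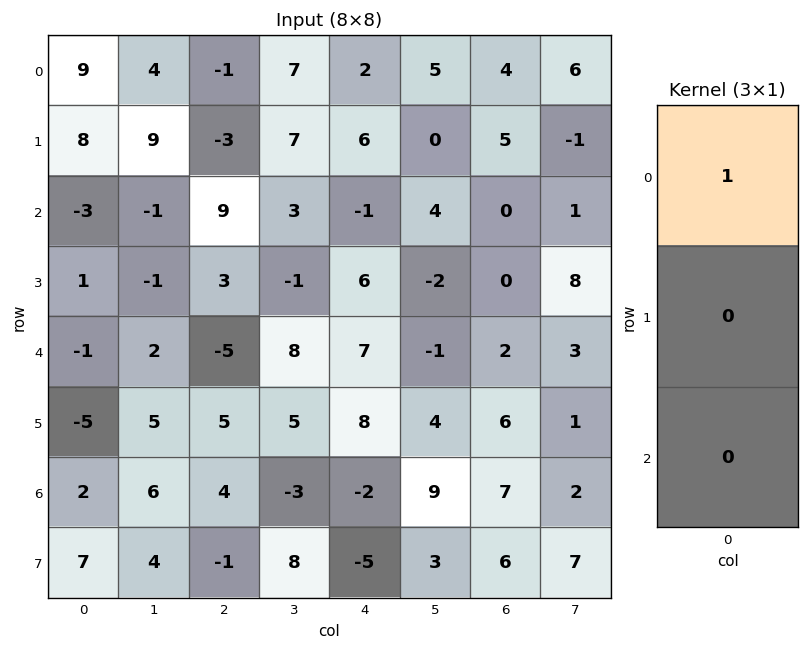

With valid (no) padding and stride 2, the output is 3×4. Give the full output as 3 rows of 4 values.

Output[0,0]: The receptive field on the input at this output position is [9 / 8 / -3]. Elementwise product with the kernel and sum: 9·1.
Output[0,1]: The receptive field on the input at this output position is [-1 / -3 / 9]. Elementwise product with the kernel and sum: -1·1.

9 -1 2 4
-3 9 -1 0
-1 -5 7 2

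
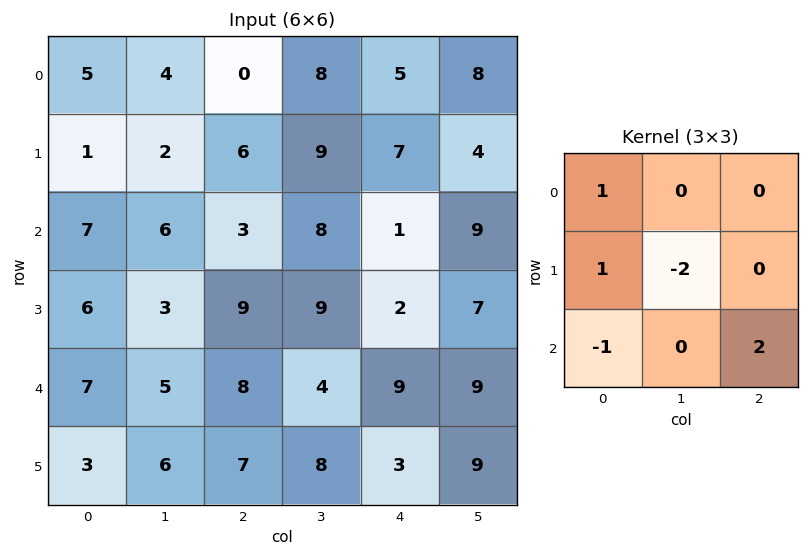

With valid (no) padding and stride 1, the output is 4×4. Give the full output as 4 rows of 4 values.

1 4 -13 13
8 17 -12 20
16 -6 4 27
14 2 8 5

Output[0,0]: The receptive field on the input at this output position is [5 4 0 / 1 2 6 / 7 6 3]. Elementwise product with the kernel and sum: 5·1 + 1·1 + 2·-2 + 7·-1 + 3·2.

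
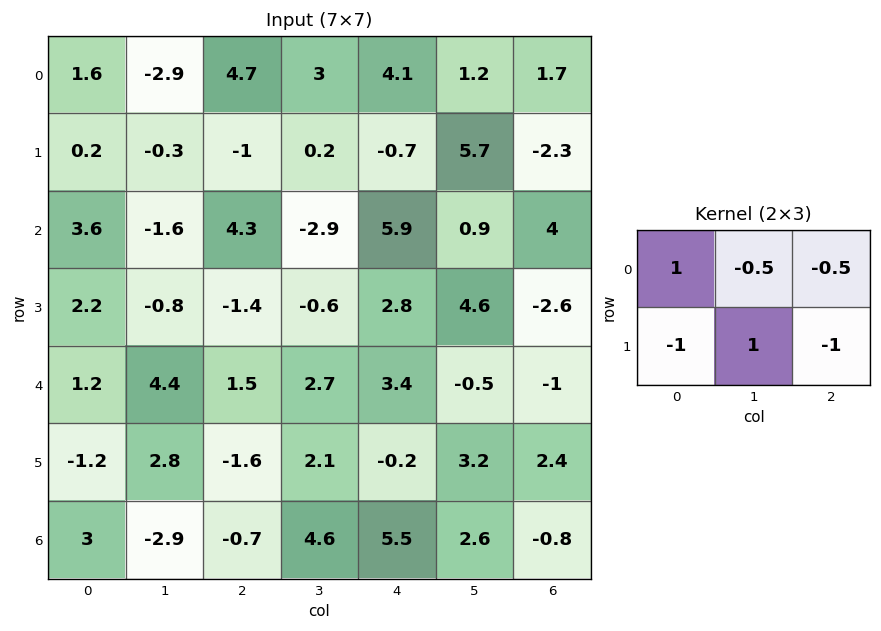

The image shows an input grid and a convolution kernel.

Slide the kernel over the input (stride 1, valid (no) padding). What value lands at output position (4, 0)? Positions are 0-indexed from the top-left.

The receptive field on the input at this output position is [1.2 4.4 1.5 / -1.2 2.8 -1.6]. Elementwise product with the kernel and sum: 1.2·1 + 4.4·-0.5 + 1.5·-0.5 + -1.2·-1 + 2.8·1 + -1.6·-1.

3.85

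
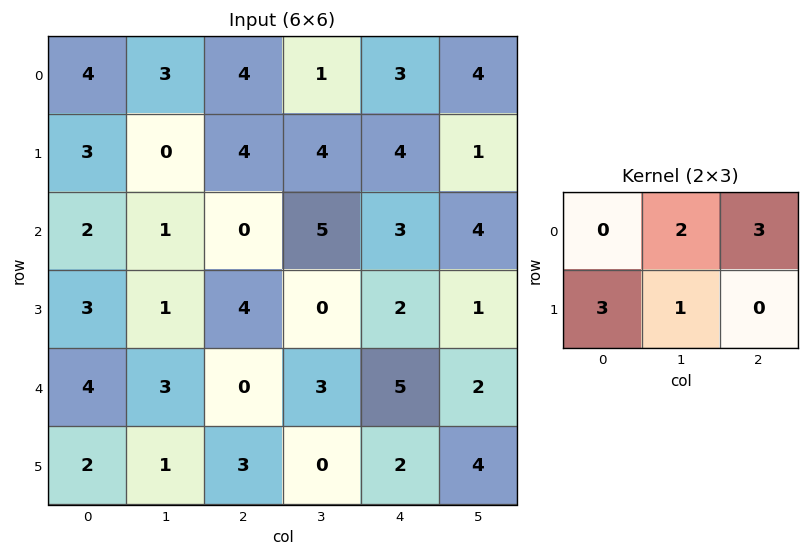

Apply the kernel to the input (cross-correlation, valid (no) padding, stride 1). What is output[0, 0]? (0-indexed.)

The receptive field on the input at this output position is [4 3 4 / 3 0 4]. Elementwise product with the kernel and sum: 3·2 + 4·3 + 3·3 + 0·1.

27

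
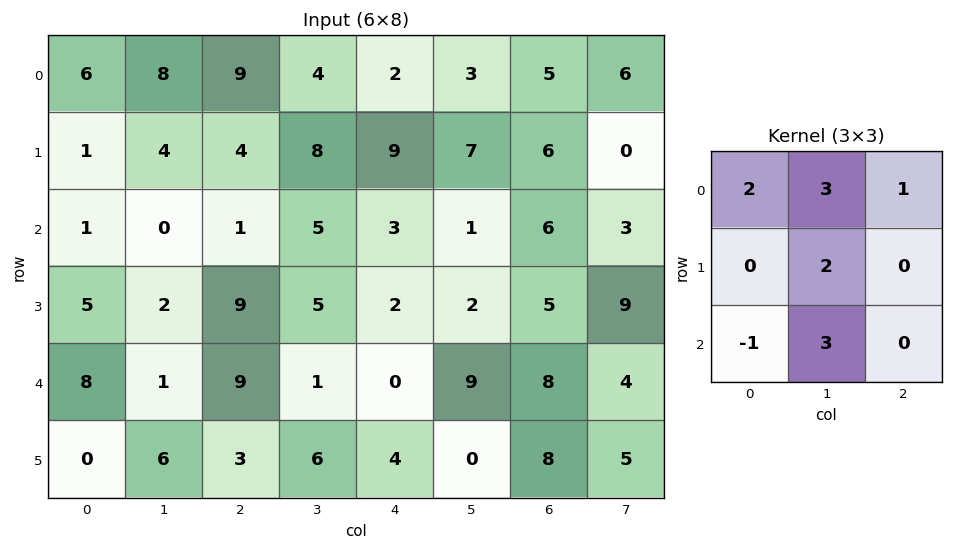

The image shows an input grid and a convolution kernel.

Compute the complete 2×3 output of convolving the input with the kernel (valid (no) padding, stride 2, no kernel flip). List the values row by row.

52 62 32
2 24 46

Output[0,0]: The receptive field on the input at this output position is [6 8 9 / 1 4 4 / 1 0 1]. Elementwise product with the kernel and sum: 6·2 + 8·3 + 9·1 + 4·2 + 1·-1 + 0·3.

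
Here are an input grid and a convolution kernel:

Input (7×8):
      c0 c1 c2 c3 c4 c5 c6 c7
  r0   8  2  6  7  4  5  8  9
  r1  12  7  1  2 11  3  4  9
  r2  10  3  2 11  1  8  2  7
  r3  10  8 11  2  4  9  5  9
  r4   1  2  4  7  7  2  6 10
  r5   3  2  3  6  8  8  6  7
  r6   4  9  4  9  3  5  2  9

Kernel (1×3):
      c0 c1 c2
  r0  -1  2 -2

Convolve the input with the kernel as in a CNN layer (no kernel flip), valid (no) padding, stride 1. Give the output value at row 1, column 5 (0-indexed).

-13

The receptive field on the input at this output position is [3 4 9]. Elementwise product with the kernel and sum: 3·-1 + 4·2 + 9·-2.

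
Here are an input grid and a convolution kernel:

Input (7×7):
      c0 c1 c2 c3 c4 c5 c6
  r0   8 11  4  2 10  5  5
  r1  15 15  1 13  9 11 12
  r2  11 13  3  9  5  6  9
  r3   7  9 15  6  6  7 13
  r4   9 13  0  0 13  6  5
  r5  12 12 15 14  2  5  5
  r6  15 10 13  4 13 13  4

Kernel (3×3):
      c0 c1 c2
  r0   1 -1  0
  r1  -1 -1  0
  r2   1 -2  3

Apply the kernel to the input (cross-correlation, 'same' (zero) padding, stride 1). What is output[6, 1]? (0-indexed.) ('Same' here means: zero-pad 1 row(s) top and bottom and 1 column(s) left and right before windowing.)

-25

The receptive field on the zero-padded input at this output position is [12 12 15 / 15 10 13 / 0 0 0]. Elementwise product with the kernel and sum: 12·1 + 12·-1 + 15·-1 + 10·-1 + 0·1 + 0·-2 + 0·3.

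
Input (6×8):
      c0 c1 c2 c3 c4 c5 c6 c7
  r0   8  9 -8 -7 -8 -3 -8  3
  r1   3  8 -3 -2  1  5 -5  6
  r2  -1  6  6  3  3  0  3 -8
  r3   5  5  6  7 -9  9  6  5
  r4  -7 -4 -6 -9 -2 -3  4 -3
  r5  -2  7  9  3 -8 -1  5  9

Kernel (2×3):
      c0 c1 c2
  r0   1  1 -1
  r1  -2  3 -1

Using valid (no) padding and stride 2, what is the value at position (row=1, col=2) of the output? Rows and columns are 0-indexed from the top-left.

The receptive field on the input at this output position is [3 0 3 / -9 9 6]. Elementwise product with the kernel and sum: 3·1 + 0·1 + 3·-1 + -9·-2 + 9·3 + 6·-1.

39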